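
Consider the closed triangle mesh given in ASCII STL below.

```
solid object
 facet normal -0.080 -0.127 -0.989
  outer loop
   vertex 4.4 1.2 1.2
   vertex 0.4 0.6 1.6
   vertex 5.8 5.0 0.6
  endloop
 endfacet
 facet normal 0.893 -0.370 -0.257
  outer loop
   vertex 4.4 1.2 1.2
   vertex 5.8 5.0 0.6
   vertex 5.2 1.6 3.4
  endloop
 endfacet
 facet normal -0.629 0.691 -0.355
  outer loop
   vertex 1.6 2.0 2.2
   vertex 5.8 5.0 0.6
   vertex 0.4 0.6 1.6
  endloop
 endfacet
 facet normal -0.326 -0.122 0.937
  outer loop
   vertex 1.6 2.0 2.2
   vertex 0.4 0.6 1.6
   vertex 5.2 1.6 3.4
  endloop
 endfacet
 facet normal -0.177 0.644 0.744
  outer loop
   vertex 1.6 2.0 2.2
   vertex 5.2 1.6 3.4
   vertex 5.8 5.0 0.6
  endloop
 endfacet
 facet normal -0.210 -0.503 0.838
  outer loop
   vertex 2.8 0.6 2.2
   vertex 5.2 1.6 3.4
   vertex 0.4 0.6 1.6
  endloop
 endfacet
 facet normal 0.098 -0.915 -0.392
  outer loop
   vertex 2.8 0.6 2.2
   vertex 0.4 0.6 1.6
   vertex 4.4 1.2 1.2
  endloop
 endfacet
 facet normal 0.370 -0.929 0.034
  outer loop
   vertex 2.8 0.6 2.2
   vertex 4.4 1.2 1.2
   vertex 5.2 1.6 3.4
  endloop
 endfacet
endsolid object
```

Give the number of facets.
8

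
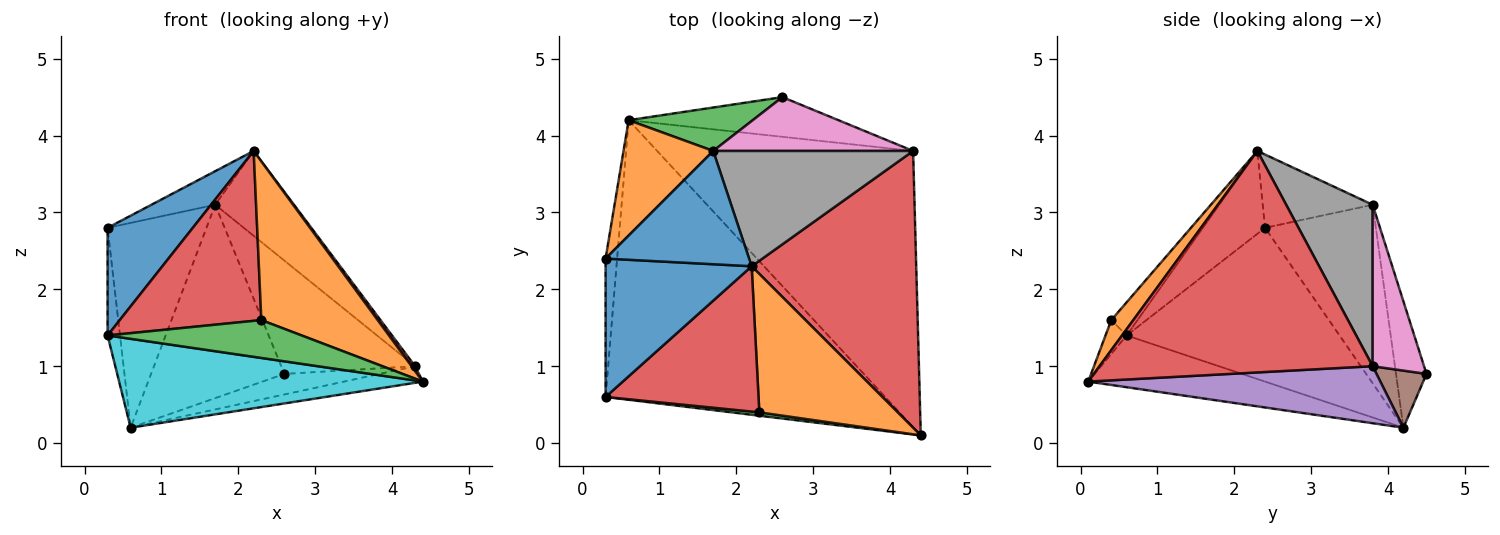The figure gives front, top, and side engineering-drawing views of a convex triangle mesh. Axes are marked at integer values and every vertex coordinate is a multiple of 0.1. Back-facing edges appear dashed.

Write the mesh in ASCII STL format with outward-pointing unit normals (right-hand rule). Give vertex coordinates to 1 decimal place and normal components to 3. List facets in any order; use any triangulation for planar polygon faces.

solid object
 facet normal -0.440 0.255 0.861
  outer loop
   vertex 1.7 3.8 3.1
   vertex 0.3 2.4 2.8
   vertex 2.2 2.3 3.8
  endloop
 endfacet
 facet normal -0.699 0.623 0.351
  outer loop
   vertex 1.7 3.8 3.1
   vertex 0.6 4.2 0.2
   vertex 0.3 2.4 2.8
  endloop
 endfacet
 facet normal -0.218 0.952 0.214
  outer loop
   vertex 1.7 3.8 3.1
   vertex 2.6 4.5 0.9
   vertex 0.6 4.2 0.2
  endloop
 endfacet
 facet normal 0.803 -0.011 0.596
  outer loop
   vertex 4.3 3.8 1.0
   vertex 2.2 2.3 3.8
   vertex 4.4 0.1 0.8
  endloop
 endfacet
 facet normal 0.217 0.059 -0.974
  outer loop
   vertex 4.3 3.8 1.0
   vertex 4.4 0.1 0.8
   vertex 0.6 4.2 0.2
  endloop
 endfacet
 facet normal 0.235 0.447 -0.863
  outer loop
   vertex 4.3 3.8 1.0
   vertex 0.6 4.2 0.2
   vertex 2.6 4.5 0.9
  endloop
 endfacet
 facet normal 0.328 0.853 0.406
  outer loop
   vertex 4.3 3.8 1.0
   vertex 2.6 4.5 0.9
   vertex 1.7 3.8 3.1
  endloop
 endfacet
 facet normal 0.545 0.497 0.675
  outer loop
   vertex 4.3 3.8 1.0
   vertex 1.7 3.8 3.1
   vertex 2.2 2.3 3.8
  endloop
 endfacet
 facet normal -0.996 0.058 -0.075
  outer loop
   vertex 0.3 0.6 1.4
   vertex 0.3 2.4 2.8
   vertex 0.6 4.2 0.2
  endloop
 endfacet
 facet normal -0.174 -0.298 -0.939
  outer loop
   vertex 0.3 0.6 1.4
   vertex 0.6 4.2 0.2
   vertex 4.4 0.1 0.8
  endloop
 endfacet
 facet normal -0.409 -0.560 0.720
  outer loop
   vertex 0.3 0.6 1.4
   vertex 2.2 2.3 3.8
   vertex 0.3 2.4 2.8
  endloop
 endfacet
 facet normal 0.141 -0.746 0.651
  outer loop
   vertex 2.3 0.4 1.6
   vertex 4.4 0.1 0.8
   vertex 2.2 2.3 3.8
  endloop
 endfacet
 facet normal -0.108 -0.990 0.088
  outer loop
   vertex 2.3 0.4 1.6
   vertex 0.3 0.6 1.4
   vertex 4.4 0.1 0.8
  endloop
 endfacet
 facet normal -0.140 -0.753 0.644
  outer loop
   vertex 2.3 0.4 1.6
   vertex 2.2 2.3 3.8
   vertex 0.3 0.6 1.4
  endloop
 endfacet
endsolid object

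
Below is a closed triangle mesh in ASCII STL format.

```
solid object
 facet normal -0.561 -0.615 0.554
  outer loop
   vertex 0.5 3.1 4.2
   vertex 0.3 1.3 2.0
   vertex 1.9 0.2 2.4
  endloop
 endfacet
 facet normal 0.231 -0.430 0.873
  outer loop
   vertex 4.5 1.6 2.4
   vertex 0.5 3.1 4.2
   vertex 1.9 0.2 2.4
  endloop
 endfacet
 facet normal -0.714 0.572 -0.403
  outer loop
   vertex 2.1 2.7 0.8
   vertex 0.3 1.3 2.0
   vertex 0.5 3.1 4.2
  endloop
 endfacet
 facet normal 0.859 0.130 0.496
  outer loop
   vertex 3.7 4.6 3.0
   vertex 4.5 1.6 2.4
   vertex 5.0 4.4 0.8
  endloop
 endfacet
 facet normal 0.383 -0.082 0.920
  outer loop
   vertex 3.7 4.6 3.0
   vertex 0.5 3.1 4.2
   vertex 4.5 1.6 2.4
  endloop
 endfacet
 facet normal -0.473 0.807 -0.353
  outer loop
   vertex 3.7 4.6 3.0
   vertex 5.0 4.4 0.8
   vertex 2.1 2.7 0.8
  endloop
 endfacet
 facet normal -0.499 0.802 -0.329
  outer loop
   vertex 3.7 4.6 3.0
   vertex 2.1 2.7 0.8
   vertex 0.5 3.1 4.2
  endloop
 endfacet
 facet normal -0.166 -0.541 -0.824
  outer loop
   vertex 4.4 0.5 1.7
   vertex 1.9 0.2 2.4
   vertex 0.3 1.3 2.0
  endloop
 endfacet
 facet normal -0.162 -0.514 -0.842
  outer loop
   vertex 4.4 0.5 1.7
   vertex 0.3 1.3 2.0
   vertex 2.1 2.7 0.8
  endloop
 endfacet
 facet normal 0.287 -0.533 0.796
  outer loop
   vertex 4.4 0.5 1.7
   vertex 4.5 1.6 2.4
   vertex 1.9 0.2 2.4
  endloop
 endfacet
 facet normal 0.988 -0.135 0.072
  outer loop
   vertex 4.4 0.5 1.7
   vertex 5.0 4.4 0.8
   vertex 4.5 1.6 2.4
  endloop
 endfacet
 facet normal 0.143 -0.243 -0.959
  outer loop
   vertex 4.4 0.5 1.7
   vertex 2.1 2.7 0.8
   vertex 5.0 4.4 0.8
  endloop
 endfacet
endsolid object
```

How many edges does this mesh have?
18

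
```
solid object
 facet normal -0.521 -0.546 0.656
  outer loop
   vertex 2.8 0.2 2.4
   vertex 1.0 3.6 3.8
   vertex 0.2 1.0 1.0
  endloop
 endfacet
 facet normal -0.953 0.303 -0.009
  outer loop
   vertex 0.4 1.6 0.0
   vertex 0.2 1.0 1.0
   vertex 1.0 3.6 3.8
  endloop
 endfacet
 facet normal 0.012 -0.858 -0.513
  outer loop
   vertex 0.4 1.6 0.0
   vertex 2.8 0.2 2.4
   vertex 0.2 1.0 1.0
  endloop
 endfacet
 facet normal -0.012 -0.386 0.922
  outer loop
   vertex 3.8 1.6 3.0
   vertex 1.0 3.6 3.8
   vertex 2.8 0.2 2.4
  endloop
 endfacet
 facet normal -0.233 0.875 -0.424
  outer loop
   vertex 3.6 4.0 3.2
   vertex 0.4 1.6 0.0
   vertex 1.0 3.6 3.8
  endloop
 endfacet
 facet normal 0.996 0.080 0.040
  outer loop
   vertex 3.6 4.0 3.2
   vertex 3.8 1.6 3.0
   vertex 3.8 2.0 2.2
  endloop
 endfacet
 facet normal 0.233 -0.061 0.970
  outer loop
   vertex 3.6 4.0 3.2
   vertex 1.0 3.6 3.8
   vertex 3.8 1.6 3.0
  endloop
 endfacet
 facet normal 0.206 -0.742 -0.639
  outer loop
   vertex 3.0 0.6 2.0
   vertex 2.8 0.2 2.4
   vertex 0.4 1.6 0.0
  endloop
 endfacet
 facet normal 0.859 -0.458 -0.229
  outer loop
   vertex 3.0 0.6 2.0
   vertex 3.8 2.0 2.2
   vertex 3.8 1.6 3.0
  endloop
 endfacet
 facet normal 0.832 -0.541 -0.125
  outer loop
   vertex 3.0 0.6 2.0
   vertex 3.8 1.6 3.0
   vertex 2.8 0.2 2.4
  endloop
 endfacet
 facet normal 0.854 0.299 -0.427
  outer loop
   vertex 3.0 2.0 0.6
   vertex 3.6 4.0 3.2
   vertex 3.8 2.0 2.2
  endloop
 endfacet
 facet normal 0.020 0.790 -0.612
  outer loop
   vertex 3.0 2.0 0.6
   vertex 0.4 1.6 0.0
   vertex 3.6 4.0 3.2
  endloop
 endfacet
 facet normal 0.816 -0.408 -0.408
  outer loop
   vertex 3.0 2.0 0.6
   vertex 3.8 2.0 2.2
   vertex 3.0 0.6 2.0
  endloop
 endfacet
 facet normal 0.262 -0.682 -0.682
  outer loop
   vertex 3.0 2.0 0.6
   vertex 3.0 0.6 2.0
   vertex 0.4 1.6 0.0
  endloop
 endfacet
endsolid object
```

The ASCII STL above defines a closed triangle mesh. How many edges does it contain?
21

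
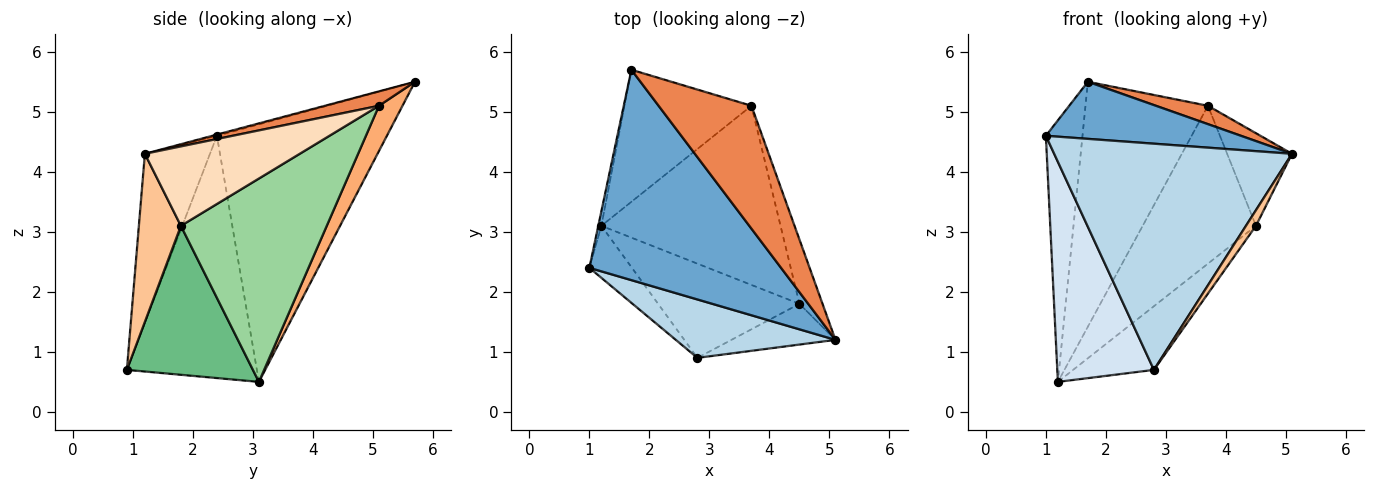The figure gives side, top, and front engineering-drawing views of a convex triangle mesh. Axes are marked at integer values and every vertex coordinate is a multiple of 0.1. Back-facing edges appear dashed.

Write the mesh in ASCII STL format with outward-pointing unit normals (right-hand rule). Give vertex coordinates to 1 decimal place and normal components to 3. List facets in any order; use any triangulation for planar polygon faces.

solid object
 facet normal -0.006 -0.262 0.965
  outer loop
   vertex 1.7 5.7 5.5
   vertex 1.0 2.4 4.6
   vertex 5.1 1.2 4.3
  endloop
 endfacet
 facet normal -0.978 0.211 -0.012
  outer loop
   vertex 1.2 3.1 0.5
   vertex 1.0 2.4 4.6
   vertex 1.7 5.7 5.5
  endloop
 endfacet
 facet normal -0.256 -0.936 0.242
  outer loop
   vertex 2.8 0.9 0.7
   vertex 5.1 1.2 4.3
   vertex 1.0 2.4 4.6
  endloop
 endfacet
 facet normal -0.795 -0.591 -0.140
  outer loop
   vertex 2.8 0.9 0.7
   vertex 1.0 2.4 4.6
   vertex 1.2 3.1 0.5
  endloop
 endfacet
 facet normal 0.152 -0.146 0.978
  outer loop
   vertex 3.7 5.1 5.1
   vertex 1.7 5.7 5.5
   vertex 5.1 1.2 4.3
  endloop
 endfacet
 facet normal 0.167 0.868 -0.468
  outer loop
   vertex 3.7 5.1 5.1
   vertex 1.2 3.1 0.5
   vertex 1.7 5.7 5.5
  endloop
 endfacet
 facet normal 0.833 -0.198 -0.516
  outer loop
   vertex 4.5 1.8 3.1
   vertex 5.1 1.2 4.3
   vertex 2.8 0.9 0.7
  endloop
 endfacet
 facet normal 0.891 0.373 -0.259
  outer loop
   vertex 4.5 1.8 3.1
   vertex 3.7 5.1 5.1
   vertex 5.1 1.2 4.3
  endloop
 endfacet
 facet normal 0.658 0.422 -0.624
  outer loop
   vertex 4.5 1.8 3.1
   vertex 2.8 0.9 0.7
   vertex 1.2 3.1 0.5
  endloop
 endfacet
 facet normal 0.648 0.503 -0.571
  outer loop
   vertex 4.5 1.8 3.1
   vertex 1.2 3.1 0.5
   vertex 3.7 5.1 5.1
  endloop
 endfacet
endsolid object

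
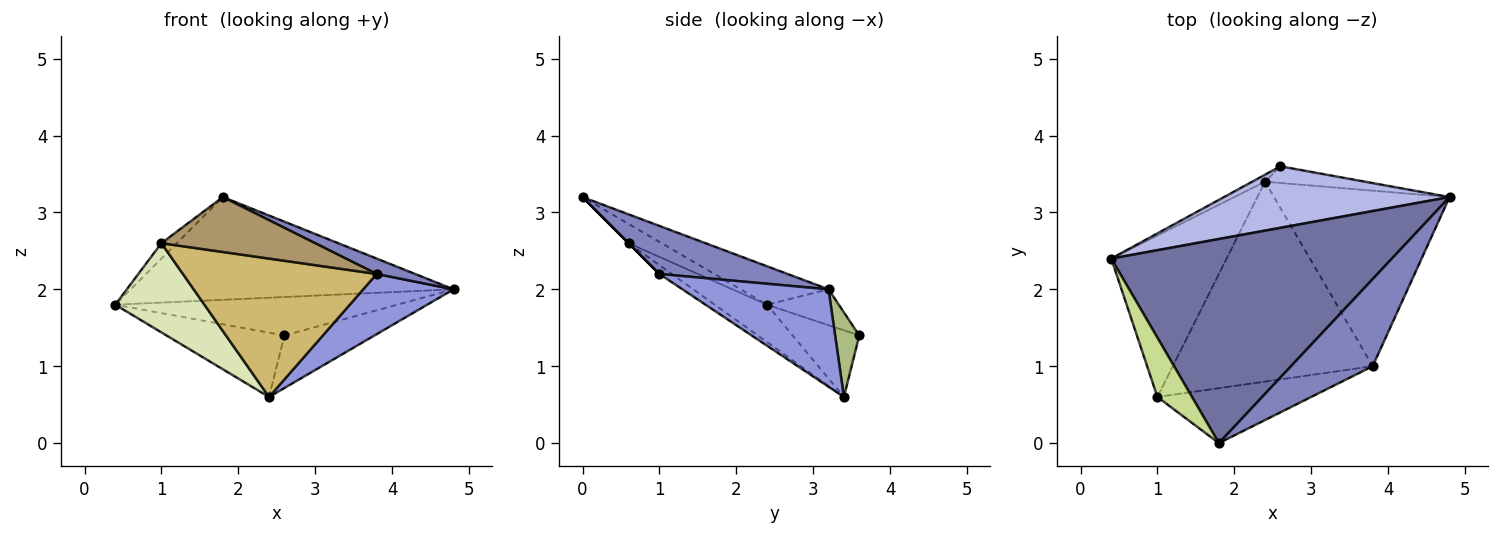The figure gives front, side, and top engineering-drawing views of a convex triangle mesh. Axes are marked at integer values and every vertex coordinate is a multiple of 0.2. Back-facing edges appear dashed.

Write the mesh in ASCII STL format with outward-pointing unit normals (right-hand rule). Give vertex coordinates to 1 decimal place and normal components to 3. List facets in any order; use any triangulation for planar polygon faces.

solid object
 facet normal -0.121 0.446 0.887
  outer loop
   vertex 1.8 0.0 3.2
   vertex 4.8 3.2 2.0
   vertex 0.4 2.4 1.8
  endloop
 endfacet
 facet normal 0.501 -0.150 0.852
  outer loop
   vertex 3.8 1.0 2.2
   vertex 4.8 3.2 2.0
   vertex 1.8 0.0 3.2
  endloop
 endfacet
 facet normal 0.465 -0.287 -0.838
  outer loop
   vertex 3.8 1.0 2.2
   vertex 2.4 3.4 0.6
   vertex 4.8 3.2 2.0
  endloop
 endfacet
 facet normal -0.134 0.525 0.840
  outer loop
   vertex 2.6 3.6 1.4
   vertex 0.4 2.4 1.8
   vertex 4.8 3.2 2.0
  endloop
 endfacet
 facet normal -0.490 0.867 -0.094
  outer loop
   vertex 2.6 3.6 1.4
   vertex 2.4 3.4 0.6
   vertex 0.4 2.4 1.8
  endloop
 endfacet
 facet normal 0.248 0.924 -0.293
  outer loop
   vertex 2.6 3.6 1.4
   vertex 4.8 3.2 2.0
   vertex 2.4 3.4 0.6
  endloop
 endfacet
 facet normal -0.474 0.221 0.853
  outer loop
   vertex 1.0 0.6 2.6
   vertex 1.8 0.0 3.2
   vertex 0.4 2.4 1.8
  endloop
 endfacet
 facet normal -0.273 -0.465 -0.842
  outer loop
   vertex 1.0 0.6 2.6
   vertex 0.4 2.4 1.8
   vertex 2.4 3.4 0.6
  endloop
 endfacet
 facet normal 0.000 -0.707 -0.707
  outer loop
   vertex 1.0 0.6 2.6
   vertex 3.8 1.0 2.2
   vertex 1.8 0.0 3.2
  endloop
 endfacet
 facet normal -0.036 -0.569 -0.822
  outer loop
   vertex 1.0 0.6 2.6
   vertex 2.4 3.4 0.6
   vertex 3.8 1.0 2.2
  endloop
 endfacet
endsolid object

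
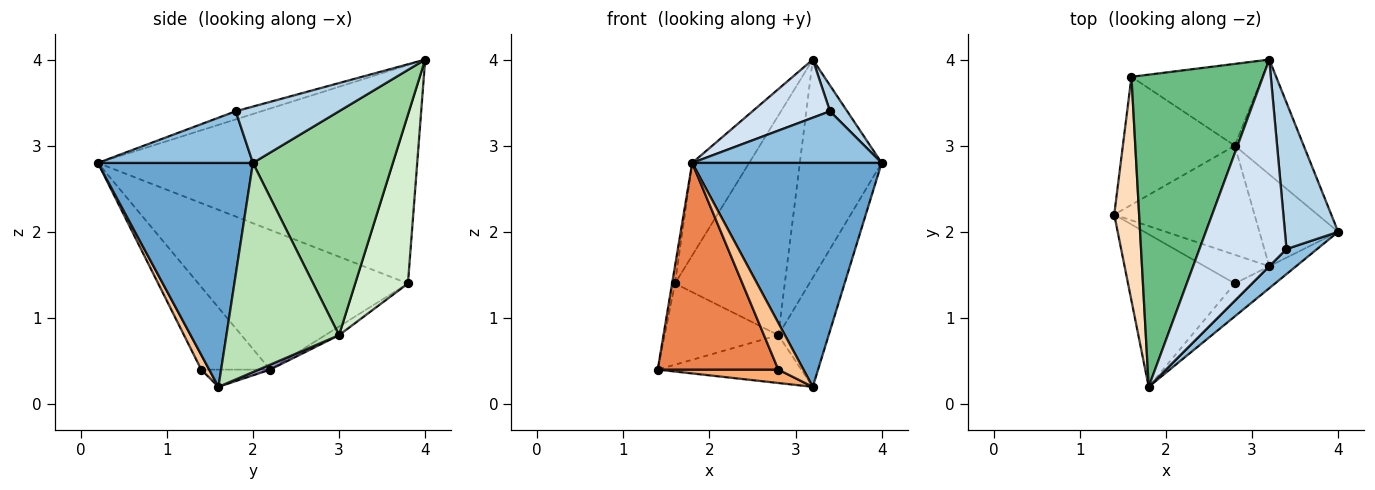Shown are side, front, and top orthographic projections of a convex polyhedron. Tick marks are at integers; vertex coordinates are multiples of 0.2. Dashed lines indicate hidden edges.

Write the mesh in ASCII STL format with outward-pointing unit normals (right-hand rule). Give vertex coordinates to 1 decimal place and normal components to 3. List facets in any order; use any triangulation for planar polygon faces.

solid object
 facet normal 0.631 -0.772 -0.076
  outer loop
   vertex 3.2 1.6 0.2
   vertex 4.0 2.0 2.8
   vertex 1.8 0.2 2.8
  endloop
 endfacet
 facet normal 0.593 -0.725 0.351
  outer loop
   vertex 3.4 1.8 3.4
   vertex 1.8 0.2 2.8
   vertex 4.0 2.0 2.8
  endloop
 endfacet
 facet normal 0.722 -0.120 0.682
  outer loop
   vertex 3.4 1.8 3.4
   vertex 4.0 2.0 2.8
   vertex 3.2 4.0 4.0
  endloop
 endfacet
 facet normal -0.090 -0.270 0.959
  outer loop
   vertex 3.4 1.8 3.4
   vertex 3.2 4.0 4.0
   vertex 1.8 0.2 2.8
  endloop
 endfacet
 facet normal -0.418 -0.731 -0.540
  outer loop
   vertex 2.8 1.4 0.4
   vertex 1.8 0.2 2.8
   vertex 1.4 2.2 0.4
  endloop
 endfacet
 facet normal -0.235 -0.411 -0.881
  outer loop
   vertex 2.8 1.4 0.4
   vertex 1.4 2.2 0.4
   vertex 3.2 1.6 0.2
  endloop
 endfacet
 facet normal 0.284 -0.900 -0.331
  outer loop
   vertex 2.8 1.4 0.4
   vertex 3.2 1.6 0.2
   vertex 1.8 0.2 2.8
  endloop
 endfacet
 facet normal -0.984 0.013 0.175
  outer loop
   vertex 1.6 3.8 1.4
   vertex 1.4 2.2 0.4
   vertex 1.8 0.2 2.8
  endloop
 endfacet
 facet normal -0.847 0.151 0.510
  outer loop
   vertex 1.6 3.8 1.4
   vertex 1.8 0.2 2.8
   vertex 3.2 4.0 4.0
  endloop
 endfacet
 facet normal 0.834 0.488 -0.257
  outer loop
   vertex 2.8 3.0 0.8
   vertex 3.2 4.0 4.0
   vertex 4.0 2.0 2.8
  endloop
 endfacet
 facet normal 0.863 0.386 -0.325
  outer loop
   vertex 2.8 3.0 0.8
   vertex 4.0 2.0 2.8
   vertex 3.2 1.6 0.2
  endloop
 endfacet
 facet normal 0.410 0.854 -0.318
  outer loop
   vertex 2.8 3.0 0.8
   vertex 1.6 3.8 1.4
   vertex 3.2 4.0 4.0
  endloop
 endfacet
 facet normal 0.032 0.401 -0.915
  outer loop
   vertex 2.8 3.0 0.8
   vertex 3.2 1.6 0.2
   vertex 1.4 2.2 0.4
  endloop
 endfacet
 facet normal -0.065 0.535 -0.843
  outer loop
   vertex 2.8 3.0 0.8
   vertex 1.4 2.2 0.4
   vertex 1.6 3.8 1.4
  endloop
 endfacet
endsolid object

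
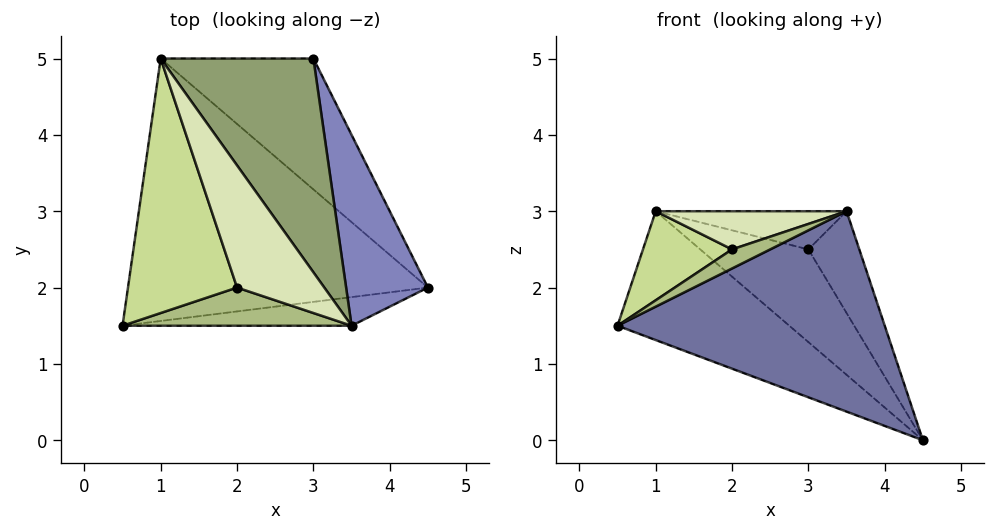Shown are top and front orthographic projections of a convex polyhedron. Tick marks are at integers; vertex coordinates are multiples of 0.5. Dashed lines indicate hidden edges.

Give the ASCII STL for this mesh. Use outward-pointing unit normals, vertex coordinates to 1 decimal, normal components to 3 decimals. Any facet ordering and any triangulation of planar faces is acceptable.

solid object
 facet normal 0.071 -0.987 -0.141
  outer loop
   vertex 3.5 1.5 3.0
   vertex 0.5 1.5 1.5
   vertex 4.5 2.0 0.0
  endloop
 endfacet
 facet normal 0.924 0.180 0.338
  outer loop
   vertex 3.5 1.5 3.0
   vertex 4.5 2.0 0.0
   vertex 3.0 5.0 2.5
  endloop
 endfacet
 facet normal -0.365 0.410 -0.836
  outer loop
   vertex 1.0 5.0 3.0
   vertex 4.5 2.0 0.0
   vertex 0.5 1.5 1.5
  endloop
 endfacet
 facet normal -0.200 0.566 -0.800
  outer loop
   vertex 1.0 5.0 3.0
   vertex 3.0 5.0 2.5
   vertex 4.5 2.0 0.0
  endloop
 endfacet
 facet normal 0.239 0.171 0.956
  outer loop
   vertex 1.0 5.0 3.0
   vertex 3.5 1.5 3.0
   vertex 3.0 5.0 2.5
  endloop
 endfacet
 facet normal -0.408 -0.408 0.816
  outer loop
   vertex 2.0 2.0 2.5
   vertex 0.5 1.5 1.5
   vertex 3.5 1.5 3.0
  endloop
 endfacet
 facet normal -0.461 -0.293 0.838
  outer loop
   vertex 2.0 2.0 2.5
   vertex 1.0 5.0 3.0
   vertex 0.5 1.5 1.5
  endloop
 endfacet
 facet normal -0.385 -0.275 0.881
  outer loop
   vertex 2.0 2.0 2.5
   vertex 3.5 1.5 3.0
   vertex 1.0 5.0 3.0
  endloop
 endfacet
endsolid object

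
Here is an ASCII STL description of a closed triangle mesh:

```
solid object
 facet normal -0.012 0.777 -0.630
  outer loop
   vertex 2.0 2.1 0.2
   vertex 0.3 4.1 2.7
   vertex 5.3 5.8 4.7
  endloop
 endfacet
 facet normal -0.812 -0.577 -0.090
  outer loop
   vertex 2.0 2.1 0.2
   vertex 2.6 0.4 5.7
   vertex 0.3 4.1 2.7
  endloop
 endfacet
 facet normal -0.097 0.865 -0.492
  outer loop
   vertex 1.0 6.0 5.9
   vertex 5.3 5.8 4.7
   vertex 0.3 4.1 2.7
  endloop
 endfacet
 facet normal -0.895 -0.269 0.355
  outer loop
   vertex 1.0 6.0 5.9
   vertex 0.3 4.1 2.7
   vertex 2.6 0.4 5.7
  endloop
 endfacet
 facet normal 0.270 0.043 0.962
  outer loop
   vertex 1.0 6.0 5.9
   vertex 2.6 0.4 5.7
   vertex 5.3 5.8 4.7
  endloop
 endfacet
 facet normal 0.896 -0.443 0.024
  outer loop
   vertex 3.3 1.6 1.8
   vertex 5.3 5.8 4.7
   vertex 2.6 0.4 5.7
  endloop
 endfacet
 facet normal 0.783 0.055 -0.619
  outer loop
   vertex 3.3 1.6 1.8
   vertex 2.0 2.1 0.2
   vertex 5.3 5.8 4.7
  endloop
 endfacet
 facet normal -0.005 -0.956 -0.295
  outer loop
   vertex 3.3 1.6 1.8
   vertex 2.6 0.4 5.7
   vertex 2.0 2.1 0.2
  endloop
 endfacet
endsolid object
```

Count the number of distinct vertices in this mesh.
6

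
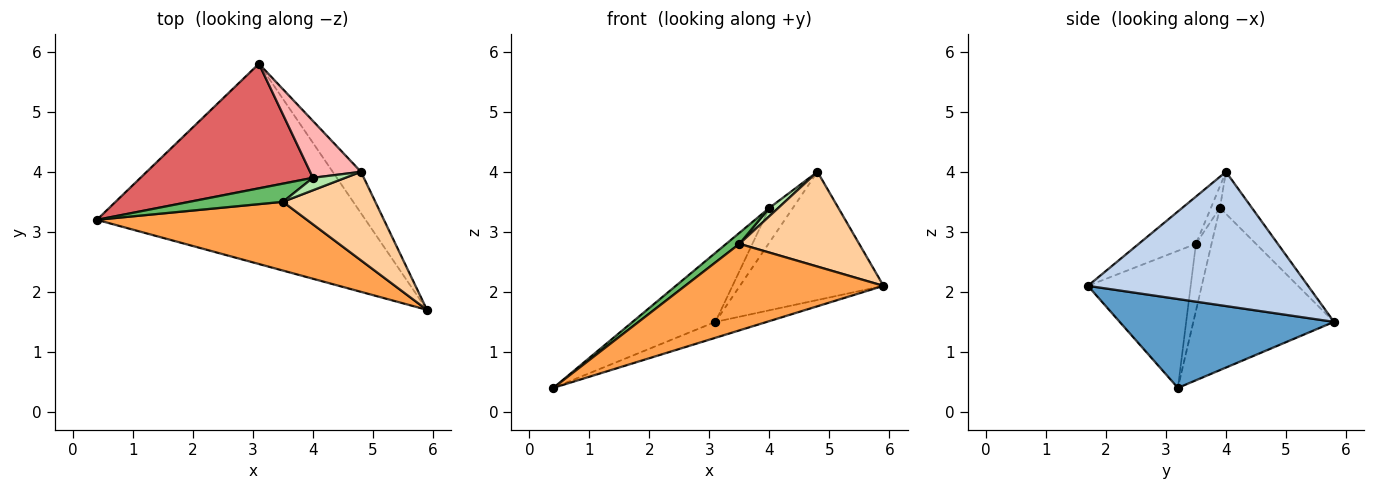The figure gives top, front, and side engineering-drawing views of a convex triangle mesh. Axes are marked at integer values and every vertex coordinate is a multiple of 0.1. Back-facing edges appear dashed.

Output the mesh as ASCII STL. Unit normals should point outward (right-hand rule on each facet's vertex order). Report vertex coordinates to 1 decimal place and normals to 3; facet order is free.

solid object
 facet normal 0.313 0.075 -0.947
  outer loop
   vertex 3.1 5.8 1.5
   vertex 5.9 1.7 2.1
   vertex 0.4 3.2 0.4
  endloop
 endfacet
 facet normal 0.825 0.538 -0.174
  outer loop
   vertex 4.8 4.0 4.0
   vertex 5.9 1.7 2.1
   vertex 3.1 5.8 1.5
  endloop
 endfacet
 facet normal -0.376 -0.726 0.576
  outer loop
   vertex 3.5 3.5 2.8
   vertex 0.4 3.2 0.4
   vertex 5.9 1.7 2.1
  endloop
 endfacet
 facet normal -0.330 -0.690 0.644
  outer loop
   vertex 3.5 3.5 2.8
   vertex 5.9 1.7 2.1
   vertex 4.8 4.0 4.0
  endloop
 endfacet
 facet normal -0.522 -0.442 0.730
  outer loop
   vertex 4.0 3.9 3.4
   vertex 0.4 3.2 0.4
   vertex 3.5 3.5 2.8
  endloop
 endfacet
 facet normal -0.485 -0.485 0.728
  outer loop
   vertex 4.0 3.9 3.4
   vertex 3.5 3.5 2.8
   vertex 4.8 4.0 4.0
  endloop
 endfacet
 facet normal -0.636 0.374 0.675
  outer loop
   vertex 4.0 3.9 3.4
   vertex 3.1 5.8 1.5
   vertex 0.4 3.2 0.4
  endloop
 endfacet
 facet normal -0.577 0.425 0.698
  outer loop
   vertex 4.0 3.9 3.4
   vertex 4.8 4.0 4.0
   vertex 3.1 5.8 1.5
  endloop
 endfacet
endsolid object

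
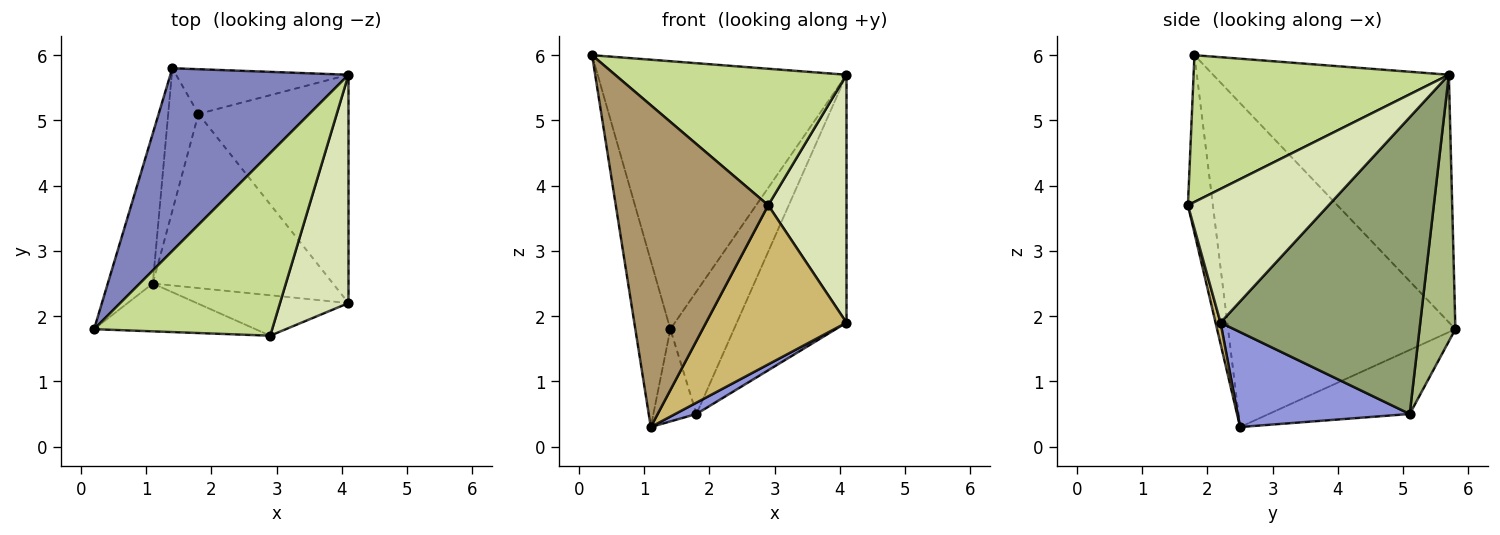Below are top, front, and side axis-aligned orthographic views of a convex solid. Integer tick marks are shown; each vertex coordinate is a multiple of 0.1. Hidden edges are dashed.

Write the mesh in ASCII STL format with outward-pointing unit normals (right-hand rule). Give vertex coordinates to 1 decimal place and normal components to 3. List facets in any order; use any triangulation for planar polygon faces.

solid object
 facet normal -0.979 0.151 -0.136
  outer loop
   vertex 1.1 2.5 0.3
   vertex 0.2 1.8 6.0
   vertex 1.4 5.8 1.8
  endloop
 endfacet
 facet normal -0.616 0.651 0.443
  outer loop
   vertex 4.1 5.7 5.7
   vertex 1.4 5.8 1.8
   vertex 0.2 1.8 6.0
  endloop
 endfacet
 facet normal 0.465 -0.057 -0.883
  outer loop
   vertex 1.8 5.1 0.5
   vertex 4.1 2.2 1.9
   vertex 1.1 2.5 0.3
  endloop
 endfacet
 facet normal -0.872 0.266 -0.412
  outer loop
   vertex 1.8 5.1 0.5
   vertex 1.1 2.5 0.3
   vertex 1.4 5.8 1.8
  endloop
 endfacet
 facet normal 0.801 0.440 -0.405
  outer loop
   vertex 1.8 5.1 0.5
   vertex 4.1 5.7 5.7
   vertex 4.1 2.2 1.9
  endloop
 endfacet
 facet normal 0.468 0.830 -0.303
  outer loop
   vertex 1.8 5.1 0.5
   vertex 1.4 5.8 1.8
   vertex 4.1 5.7 5.7
  endloop
 endfacet
 facet normal 0.551 -0.500 0.669
  outer loop
   vertex 2.9 1.7 3.7
   vertex 4.1 5.7 5.7
   vertex 0.2 1.8 6.0
  endloop
 endfacet
 facet normal 0.798 -0.444 0.409
  outer loop
   vertex 2.9 1.7 3.7
   vertex 4.1 2.2 1.9
   vertex 4.1 5.7 5.7
  endloop
 endfacet
 facet normal -0.160 -0.976 -0.145
  outer loop
   vertex 2.9 1.7 3.7
   vertex 0.2 1.8 6.0
   vertex 1.1 2.5 0.3
  endloop
 endfacet
 facet normal 0.034 -0.969 -0.246
  outer loop
   vertex 2.9 1.7 3.7
   vertex 1.1 2.5 0.3
   vertex 4.1 2.2 1.9
  endloop
 endfacet
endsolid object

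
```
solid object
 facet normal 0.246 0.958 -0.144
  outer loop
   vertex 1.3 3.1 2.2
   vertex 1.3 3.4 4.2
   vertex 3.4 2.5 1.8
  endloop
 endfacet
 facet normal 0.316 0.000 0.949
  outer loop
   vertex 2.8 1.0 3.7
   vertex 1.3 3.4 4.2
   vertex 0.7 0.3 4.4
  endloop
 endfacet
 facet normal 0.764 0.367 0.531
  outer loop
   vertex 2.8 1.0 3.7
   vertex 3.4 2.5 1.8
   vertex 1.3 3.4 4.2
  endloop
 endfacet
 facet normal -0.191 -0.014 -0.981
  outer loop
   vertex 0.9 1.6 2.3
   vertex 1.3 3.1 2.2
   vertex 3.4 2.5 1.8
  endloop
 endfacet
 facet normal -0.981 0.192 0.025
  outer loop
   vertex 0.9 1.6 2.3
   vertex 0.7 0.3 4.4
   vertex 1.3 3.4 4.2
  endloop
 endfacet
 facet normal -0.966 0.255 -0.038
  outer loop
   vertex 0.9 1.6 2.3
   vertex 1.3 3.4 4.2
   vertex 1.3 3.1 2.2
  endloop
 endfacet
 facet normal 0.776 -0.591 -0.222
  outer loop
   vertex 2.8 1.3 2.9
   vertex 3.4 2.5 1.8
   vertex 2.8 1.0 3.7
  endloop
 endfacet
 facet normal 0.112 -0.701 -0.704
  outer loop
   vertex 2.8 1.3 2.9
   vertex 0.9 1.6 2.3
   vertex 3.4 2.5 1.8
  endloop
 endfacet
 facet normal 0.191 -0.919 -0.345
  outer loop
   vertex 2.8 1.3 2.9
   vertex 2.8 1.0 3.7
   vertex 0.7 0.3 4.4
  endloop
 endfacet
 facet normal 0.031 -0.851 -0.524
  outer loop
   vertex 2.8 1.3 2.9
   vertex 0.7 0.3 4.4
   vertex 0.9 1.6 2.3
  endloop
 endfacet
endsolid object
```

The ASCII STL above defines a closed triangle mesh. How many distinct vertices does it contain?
7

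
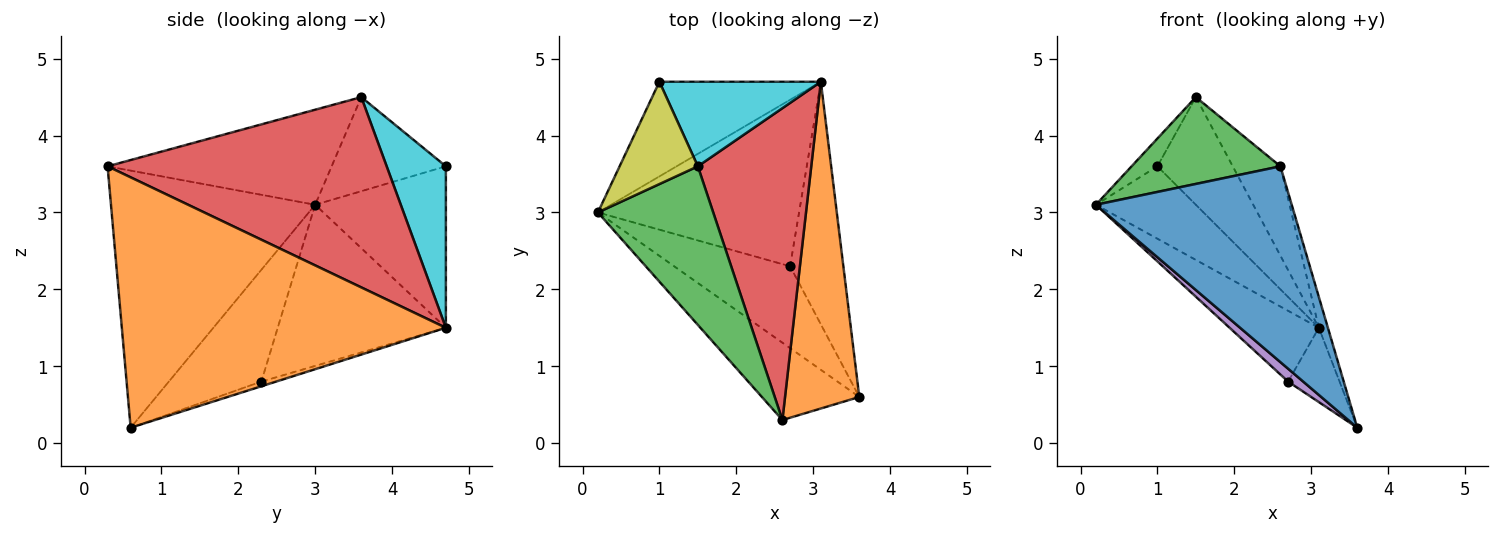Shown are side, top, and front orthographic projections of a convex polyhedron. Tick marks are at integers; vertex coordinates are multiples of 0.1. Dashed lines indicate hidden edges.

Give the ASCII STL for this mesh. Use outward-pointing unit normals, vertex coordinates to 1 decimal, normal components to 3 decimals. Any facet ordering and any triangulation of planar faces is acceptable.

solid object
 facet normal -0.696 -0.668 -0.264
  outer loop
   vertex 2.6 0.3 3.6
   vertex 0.2 3.0 3.1
   vertex 3.6 0.6 0.2
  endloop
 endfacet
 facet normal 0.958 0.027 0.284
  outer loop
   vertex 2.6 0.3 3.6
   vertex 3.6 0.6 0.2
   vertex 3.1 4.7 1.5
  endloop
 endfacet
 facet normal -0.586 -0.389 0.711
  outer loop
   vertex 1.5 3.6 4.5
   vertex 0.2 3.0 3.1
   vertex 2.6 0.3 3.6
  endloop
 endfacet
 facet normal 0.850 0.145 0.507
  outer loop
   vertex 1.5 3.6 4.5
   vertex 2.6 0.3 3.6
   vertex 3.1 4.7 1.5
  endloop
 endfacet
 facet normal -0.690 -0.113 -0.715
  outer loop
   vertex 2.7 2.3 0.8
   vertex 3.6 0.6 0.2
   vertex 0.2 3.0 3.1
  endloop
 endfacet
 facet normal -0.593 0.315 -0.741
  outer loop
   vertex 2.7 2.3 0.8
   vertex 0.2 3.0 3.1
   vertex 3.1 4.7 1.5
  endloop
 endfacet
 facet normal -0.084 0.292 -0.953
  outer loop
   vertex 2.7 2.3 0.8
   vertex 3.1 4.7 1.5
   vertex 3.6 0.6 0.2
  endloop
 endfacet
 facet normal -0.622 0.476 -0.622
  outer loop
   vertex 1.0 4.7 3.6
   vertex 3.1 4.7 1.5
   vertex 0.2 3.0 3.1
  endloop
 endfacet
 facet normal -0.757 0.171 0.630
  outer loop
   vertex 1.0 4.7 3.6
   vertex 0.2 3.0 3.1
   vertex 1.5 3.6 4.5
  endloop
 endfacet
 facet normal 0.526 0.669 0.526
  outer loop
   vertex 1.0 4.7 3.6
   vertex 1.5 3.6 4.5
   vertex 3.1 4.7 1.5
  endloop
 endfacet
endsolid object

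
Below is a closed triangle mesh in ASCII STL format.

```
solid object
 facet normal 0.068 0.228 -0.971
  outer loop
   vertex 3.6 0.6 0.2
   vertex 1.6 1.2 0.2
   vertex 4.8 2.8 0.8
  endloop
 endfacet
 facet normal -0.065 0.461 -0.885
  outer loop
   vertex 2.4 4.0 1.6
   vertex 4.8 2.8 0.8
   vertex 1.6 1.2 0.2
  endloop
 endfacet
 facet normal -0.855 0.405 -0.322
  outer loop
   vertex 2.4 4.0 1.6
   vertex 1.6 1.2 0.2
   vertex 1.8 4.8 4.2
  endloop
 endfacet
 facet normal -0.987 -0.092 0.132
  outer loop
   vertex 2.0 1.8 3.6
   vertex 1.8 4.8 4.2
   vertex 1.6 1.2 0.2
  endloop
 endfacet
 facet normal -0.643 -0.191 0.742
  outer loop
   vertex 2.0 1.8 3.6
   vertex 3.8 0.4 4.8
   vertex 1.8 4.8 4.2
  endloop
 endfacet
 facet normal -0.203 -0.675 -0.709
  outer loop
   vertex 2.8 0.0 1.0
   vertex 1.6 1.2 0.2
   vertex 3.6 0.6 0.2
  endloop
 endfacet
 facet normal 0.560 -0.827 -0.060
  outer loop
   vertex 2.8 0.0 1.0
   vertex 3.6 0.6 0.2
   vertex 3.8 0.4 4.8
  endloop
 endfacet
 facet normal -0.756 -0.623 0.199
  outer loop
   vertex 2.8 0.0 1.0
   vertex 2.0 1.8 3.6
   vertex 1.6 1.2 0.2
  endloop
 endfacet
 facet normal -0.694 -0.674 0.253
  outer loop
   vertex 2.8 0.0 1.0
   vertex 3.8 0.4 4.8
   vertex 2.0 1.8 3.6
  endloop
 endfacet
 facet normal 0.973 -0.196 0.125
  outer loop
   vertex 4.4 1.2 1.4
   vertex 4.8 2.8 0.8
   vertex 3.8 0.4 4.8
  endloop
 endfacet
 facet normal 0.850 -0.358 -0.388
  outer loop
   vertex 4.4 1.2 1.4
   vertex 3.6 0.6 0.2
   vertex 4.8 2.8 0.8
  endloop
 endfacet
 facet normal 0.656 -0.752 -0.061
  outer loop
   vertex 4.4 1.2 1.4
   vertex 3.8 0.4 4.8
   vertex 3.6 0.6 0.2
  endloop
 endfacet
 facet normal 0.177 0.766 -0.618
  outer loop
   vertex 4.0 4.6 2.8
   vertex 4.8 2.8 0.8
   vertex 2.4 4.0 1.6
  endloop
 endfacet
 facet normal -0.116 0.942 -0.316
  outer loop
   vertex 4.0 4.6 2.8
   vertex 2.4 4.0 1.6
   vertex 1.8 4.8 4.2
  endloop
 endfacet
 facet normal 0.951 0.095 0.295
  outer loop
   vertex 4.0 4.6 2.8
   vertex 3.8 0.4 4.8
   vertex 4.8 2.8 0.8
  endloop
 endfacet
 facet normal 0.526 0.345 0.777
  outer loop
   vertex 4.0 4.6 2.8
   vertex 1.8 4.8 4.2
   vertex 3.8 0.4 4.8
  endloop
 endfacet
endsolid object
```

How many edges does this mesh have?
24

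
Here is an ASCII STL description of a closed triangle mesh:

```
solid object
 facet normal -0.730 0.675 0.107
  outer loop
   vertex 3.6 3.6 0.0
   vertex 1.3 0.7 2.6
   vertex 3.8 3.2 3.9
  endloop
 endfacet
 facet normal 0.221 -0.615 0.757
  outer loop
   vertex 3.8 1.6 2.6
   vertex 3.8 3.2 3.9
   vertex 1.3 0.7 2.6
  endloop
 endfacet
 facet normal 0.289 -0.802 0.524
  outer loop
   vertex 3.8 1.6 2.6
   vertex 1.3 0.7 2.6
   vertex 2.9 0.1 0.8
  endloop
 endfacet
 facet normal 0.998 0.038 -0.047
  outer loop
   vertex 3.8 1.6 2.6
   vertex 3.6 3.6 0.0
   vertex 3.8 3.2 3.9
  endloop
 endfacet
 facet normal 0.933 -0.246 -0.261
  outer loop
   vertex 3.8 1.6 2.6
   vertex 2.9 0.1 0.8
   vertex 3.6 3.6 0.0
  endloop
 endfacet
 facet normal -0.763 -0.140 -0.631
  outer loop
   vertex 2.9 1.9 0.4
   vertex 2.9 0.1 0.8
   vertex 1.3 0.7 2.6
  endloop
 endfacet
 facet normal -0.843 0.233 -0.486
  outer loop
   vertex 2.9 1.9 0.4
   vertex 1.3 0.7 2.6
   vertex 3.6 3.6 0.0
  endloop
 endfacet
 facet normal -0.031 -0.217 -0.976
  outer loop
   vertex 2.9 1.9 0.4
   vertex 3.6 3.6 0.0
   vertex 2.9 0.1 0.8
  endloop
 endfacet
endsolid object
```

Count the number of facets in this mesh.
8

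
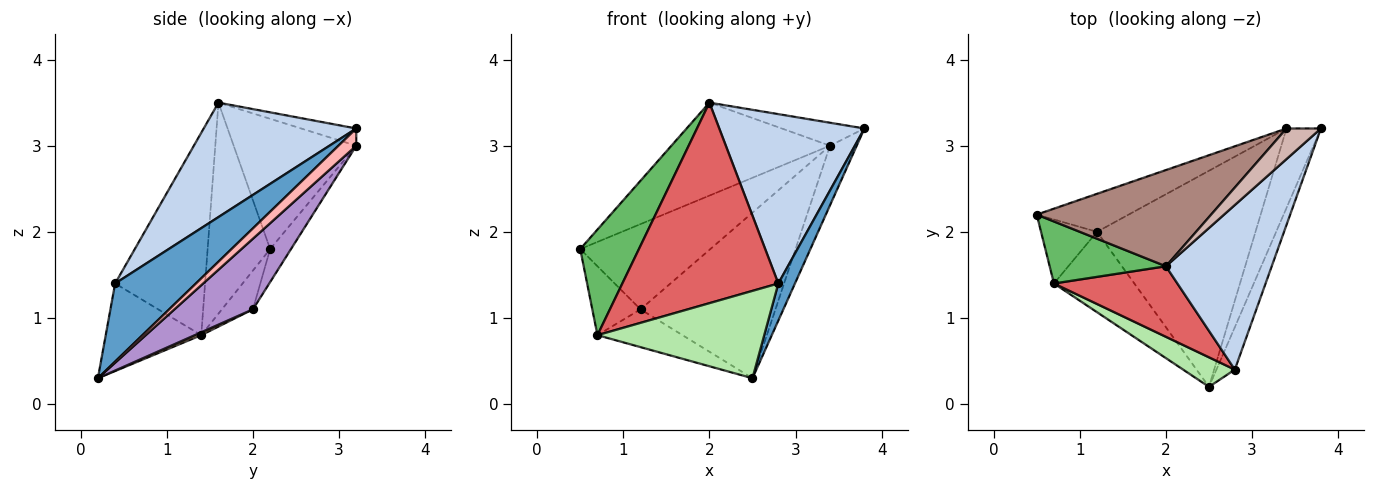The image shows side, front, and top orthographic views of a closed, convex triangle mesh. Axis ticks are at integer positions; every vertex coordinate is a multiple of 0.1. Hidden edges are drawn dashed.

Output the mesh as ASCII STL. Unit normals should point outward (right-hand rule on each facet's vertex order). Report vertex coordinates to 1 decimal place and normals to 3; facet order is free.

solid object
 facet normal 0.954 -0.197 -0.225
  outer loop
   vertex 2.8 0.4 1.4
   vertex 2.5 0.2 0.3
   vertex 3.8 3.2 3.2
  endloop
 endfacet
 facet normal 0.602 -0.573 0.557
  outer loop
   vertex 2.8 0.4 1.4
   vertex 3.8 3.2 3.2
   vertex 2.0 1.6 3.5
  endloop
 endfacet
 facet normal -0.426 0.663 -0.616
  outer loop
   vertex 0.7 1.4 0.8
   vertex 0.5 2.2 1.8
   vertex 1.2 2.0 1.1
  endloop
 endfacet
 facet normal 0.032 0.425 -0.904
  outer loop
   vertex 0.7 1.4 0.8
   vertex 1.2 2.0 1.1
   vertex 2.5 0.2 0.3
  endloop
 endfacet
 facet normal -0.677 -0.635 0.373
  outer loop
   vertex 0.7 1.4 0.8
   vertex 2.0 1.6 3.5
   vertex 0.5 2.2 1.8
  endloop
 endfacet
 facet normal -0.477 -0.833 0.281
  outer loop
   vertex 0.7 1.4 0.8
   vertex 2.5 0.2 0.3
   vertex 2.8 0.4 1.4
  endloop
 endfacet
 facet normal -0.478 -0.829 0.291
  outer loop
   vertex 0.7 1.4 0.8
   vertex 2.8 0.4 1.4
   vertex 2.0 1.6 3.5
  endloop
 endfacet
 facet normal 0.371 0.557 -0.743
  outer loop
   vertex 3.4 3.2 3.0
   vertex 3.8 3.2 3.2
   vertex 2.5 0.2 0.3
  endloop
 endfacet
 facet normal 0.333 0.573 -0.748
  outer loop
   vertex 3.4 3.2 3.0
   vertex 2.5 0.2 0.3
   vertex 1.2 2.0 1.1
  endloop
 endfacet
 facet normal -0.145 0.904 -0.403
  outer loop
   vertex 3.4 3.2 3.0
   vertex 1.2 2.0 1.1
   vertex 0.5 2.2 1.8
  endloop
 endfacet
 facet normal -0.473 0.612 0.634
  outer loop
   vertex 3.4 3.2 3.0
   vertex 0.5 2.2 1.8
   vertex 2.0 1.6 3.5
  endloop
 endfacet
 facet normal -0.371 0.557 0.743
  outer loop
   vertex 3.4 3.2 3.0
   vertex 2.0 1.6 3.5
   vertex 3.8 3.2 3.2
  endloop
 endfacet
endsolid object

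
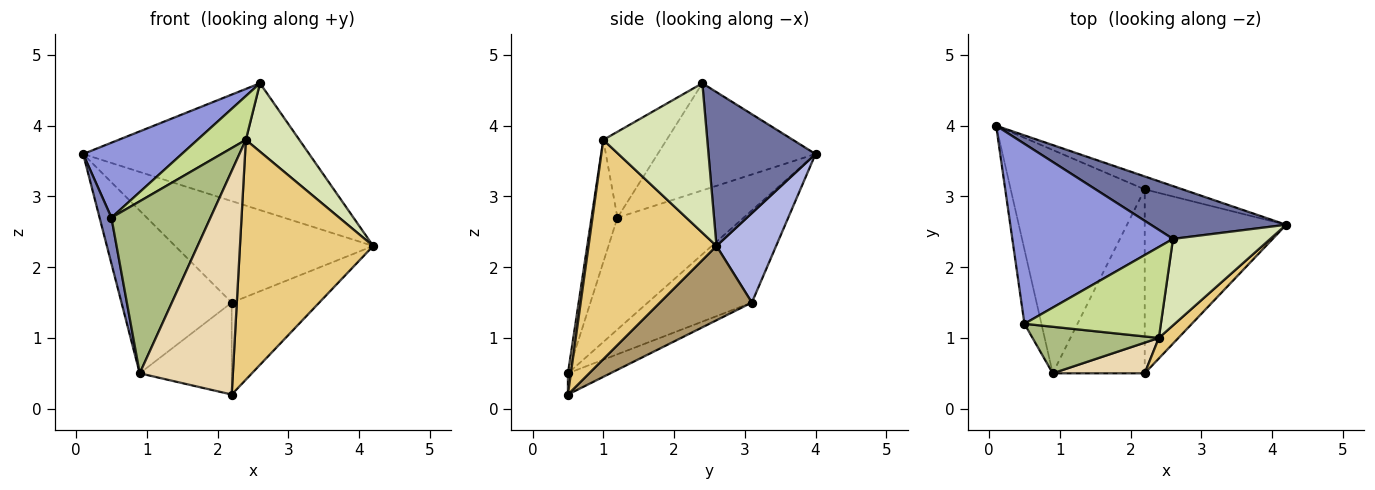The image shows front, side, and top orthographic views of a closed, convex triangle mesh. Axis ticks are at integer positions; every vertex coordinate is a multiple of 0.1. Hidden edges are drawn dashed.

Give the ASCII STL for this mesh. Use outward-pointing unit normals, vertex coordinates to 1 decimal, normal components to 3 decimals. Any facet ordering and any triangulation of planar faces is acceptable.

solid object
 facet normal 0.401 0.846 0.352
  outer loop
   vertex 2.6 2.4 4.6
   vertex 4.2 2.6 2.3
   vertex 0.1 4.0 3.6
  endloop
 endfacet
 facet normal -0.984 -0.093 -0.150
  outer loop
   vertex 0.5 1.2 2.7
   vertex 0.1 4.0 3.6
   vertex 0.9 0.5 0.5
  endloop
 endfacet
 facet normal -0.524 -0.328 0.786
  outer loop
   vertex 0.5 1.2 2.7
   vertex 2.6 2.4 4.6
   vertex 0.1 4.0 3.6
  endloop
 endfacet
 facet normal 0.286 0.950 -0.121
  outer loop
   vertex 2.2 3.1 1.5
   vertex 0.1 4.0 3.6
   vertex 4.2 2.6 2.3
  endloop
 endfacet
 facet normal -0.486 0.515 -0.706
  outer loop
   vertex 2.2 3.1 1.5
   vertex 0.9 0.5 0.5
   vertex 0.1 4.0 3.6
  endloop
 endfacet
 facet normal -0.245 -0.936 0.253
  outer loop
   vertex 2.4 1.0 3.8
   vertex 0.5 1.2 2.7
   vertex 0.9 0.5 0.5
  endloop
 endfacet
 facet normal -0.493 -0.377 0.784
  outer loop
   vertex 2.4 1.0 3.8
   vertex 2.6 2.4 4.6
   vertex 0.5 1.2 2.7
  endloop
 endfacet
 facet normal 0.770 -0.396 0.501
  outer loop
   vertex 2.4 1.0 3.8
   vertex 4.2 2.6 2.3
   vertex 2.6 2.4 4.6
  endloop
 endfacet
 facet normal 0.425 0.405 -0.810
  outer loop
   vertex 2.2 0.5 0.2
   vertex 2.2 3.1 1.5
   vertex 4.2 2.6 2.3
  endloop
 endfacet
 facet normal -0.202 0.438 -0.876
  outer loop
   vertex 2.2 0.5 0.2
   vertex 0.9 0.5 0.5
   vertex 2.2 3.1 1.5
  endloop
 endfacet
 facet normal 0.691 -0.720 0.062
  outer loop
   vertex 2.2 0.5 0.2
   vertex 4.2 2.6 2.3
   vertex 2.4 1.0 3.8
  endloop
 endfacet
 facet normal 0.031 -0.990 0.136
  outer loop
   vertex 2.2 0.5 0.2
   vertex 2.4 1.0 3.8
   vertex 0.9 0.5 0.5
  endloop
 endfacet
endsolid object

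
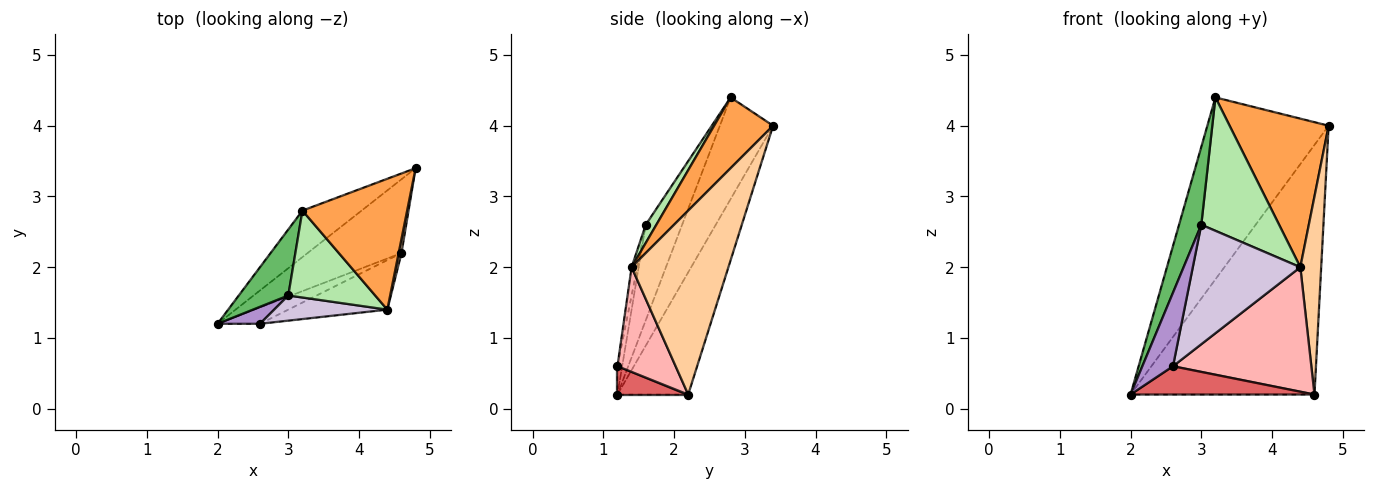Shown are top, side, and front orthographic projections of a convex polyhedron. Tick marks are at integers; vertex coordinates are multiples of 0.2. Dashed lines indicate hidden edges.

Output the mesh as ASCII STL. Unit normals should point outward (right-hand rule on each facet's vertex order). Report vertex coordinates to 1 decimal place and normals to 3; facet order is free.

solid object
 facet normal -0.391 0.892 -0.228
  outer loop
   vertex 3.2 2.8 4.4
   vertex 4.8 3.4 4.0
   vertex 2.0 1.2 0.2
  endloop
 endfacet
 facet normal -0.346 0.900 -0.266
  outer loop
   vertex 4.6 2.2 0.2
   vertex 2.0 1.2 0.2
   vertex 4.8 3.4 4.0
  endloop
 endfacet
 facet normal 0.408 -0.685 0.604
  outer loop
   vertex 4.4 1.4 2.0
   vertex 4.8 3.4 4.0
   vertex 3.2 2.8 4.4
  endloop
 endfacet
 facet normal 0.977 -0.211 0.015
  outer loop
   vertex 4.4 1.4 2.0
   vertex 4.6 2.2 0.2
   vertex 4.8 3.4 4.0
  endloop
 endfacet
 facet normal -0.780 -0.477 0.405
  outer loop
   vertex 3.0 1.6 2.6
   vertex 3.2 2.8 4.4
   vertex 2.0 1.2 0.2
  endloop
 endfacet
 facet normal 0.114 -0.832 0.542
  outer loop
   vertex 3.0 1.6 2.6
   vertex 4.4 1.4 2.0
   vertex 3.2 2.8 4.4
  endloop
 endfacet
 facet normal 0.316 -0.822 -0.474
  outer loop
   vertex 2.6 1.2 0.6
   vertex 2.0 1.2 0.2
   vertex 4.6 2.2 0.2
  endloop
 endfacet
 facet normal 0.364 -0.865 -0.344
  outer loop
   vertex 2.6 1.2 0.6
   vertex 4.6 2.2 0.2
   vertex 4.4 1.4 2.0
  endloop
 endfacet
 facet normal -0.148 -0.964 0.222
  outer loop
   vertex 2.6 1.2 0.6
   vertex 3.0 1.6 2.6
   vertex 2.0 1.2 0.2
  endloop
 endfacet
 facet normal -0.051 -0.977 0.206
  outer loop
   vertex 2.6 1.2 0.6
   vertex 4.4 1.4 2.0
   vertex 3.0 1.6 2.6
  endloop
 endfacet
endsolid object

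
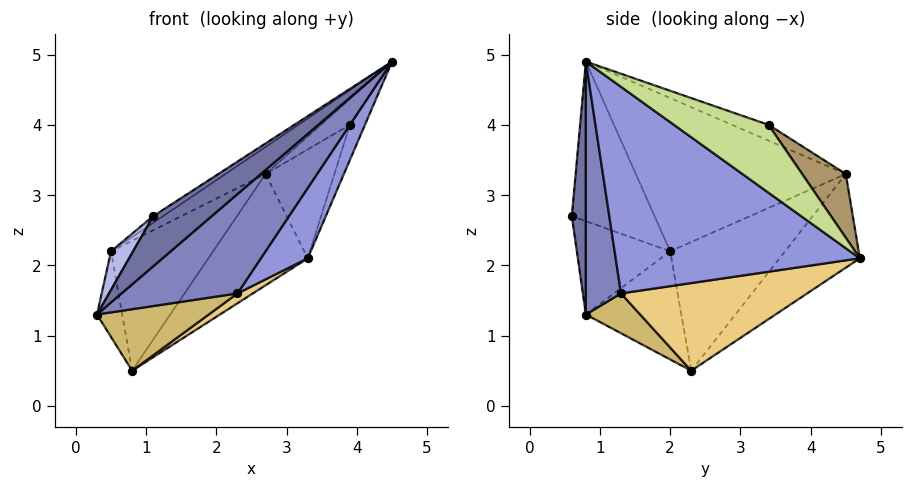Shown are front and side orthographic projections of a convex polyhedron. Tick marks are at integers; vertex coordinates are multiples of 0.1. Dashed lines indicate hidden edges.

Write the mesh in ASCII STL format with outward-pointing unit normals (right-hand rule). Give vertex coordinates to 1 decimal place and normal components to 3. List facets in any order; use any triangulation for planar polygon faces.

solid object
 facet normal 0.225 -0.938 -0.263
  outer loop
   vertex 1.1 0.6 2.7
   vertex 0.3 0.8 1.3
   vertex 4.5 0.8 4.9
  endloop
 endfacet
 facet normal 0.275 -0.907 -0.320
  outer loop
   vertex 2.3 1.3 1.6
   vertex 4.5 0.8 4.9
   vertex 0.3 0.8 1.3
  endloop
 endfacet
 facet normal 0.811 -0.156 -0.564
  outer loop
   vertex 2.3 1.3 1.6
   vertex 3.3 4.7 2.1
   vertex 4.5 0.8 4.9
  endloop
 endfacet
 facet normal -0.862 -0.204 0.464
  outer loop
   vertex 0.5 2.0 2.2
   vertex 0.3 0.8 1.3
   vertex 1.1 0.6 2.7
  endloop
 endfacet
 facet normal -0.545 0.065 0.836
  outer loop
   vertex 0.5 2.0 2.2
   vertex 1.1 0.6 2.7
   vertex 4.5 0.8 4.9
  endloop
 endfacet
 facet normal -0.535 0.102 0.838
  outer loop
   vertex 0.5 2.0 2.2
   vertex 4.5 0.8 4.9
   vertex 2.7 4.5 3.3
  endloop
 endfacet
 facet normal 0.968 0.154 -0.200
  outer loop
   vertex 3.9 3.4 4.0
   vertex 4.5 0.8 4.9
   vertex 3.3 4.7 2.1
  endloop
 endfacet
 facet normal -0.310 0.246 0.918
  outer loop
   vertex 3.9 3.4 4.0
   vertex 2.7 4.5 3.3
   vertex 4.5 0.8 4.9
  endloop
 endfacet
 facet normal 0.496 0.782 0.378
  outer loop
   vertex 3.9 3.4 4.0
   vertex 3.3 4.7 2.1
   vertex 2.7 4.5 3.3
  endloop
 endfacet
 facet normal 0.252 -0.520 -0.816
  outer loop
   vertex 0.8 2.3 0.5
   vertex 2.3 1.3 1.6
   vertex 0.3 0.8 1.3
  endloop
 endfacet
 facet normal 0.570 -0.047 -0.820
  outer loop
   vertex 0.8 2.3 0.5
   vertex 3.3 4.7 2.1
   vertex 2.3 1.3 1.6
  endloop
 endfacet
 facet normal -0.959 0.253 -0.125
  outer loop
   vertex 0.8 2.3 0.5
   vertex 0.3 0.8 1.3
   vertex 0.5 2.0 2.2
  endloop
 endfacet
 facet normal -0.618 0.765 -0.182
  outer loop
   vertex 0.8 2.3 0.5
   vertex 2.7 4.5 3.3
   vertex 3.3 4.7 2.1
  endloop
 endfacet
 facet normal -0.747 0.664 -0.015
  outer loop
   vertex 0.8 2.3 0.5
   vertex 0.5 2.0 2.2
   vertex 2.7 4.5 3.3
  endloop
 endfacet
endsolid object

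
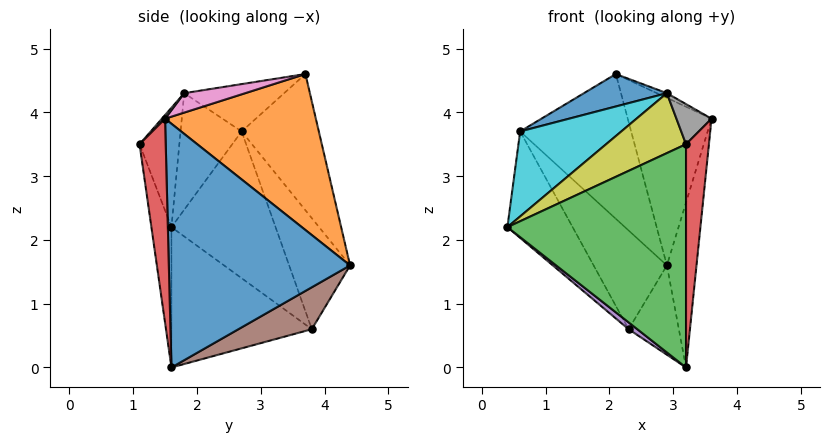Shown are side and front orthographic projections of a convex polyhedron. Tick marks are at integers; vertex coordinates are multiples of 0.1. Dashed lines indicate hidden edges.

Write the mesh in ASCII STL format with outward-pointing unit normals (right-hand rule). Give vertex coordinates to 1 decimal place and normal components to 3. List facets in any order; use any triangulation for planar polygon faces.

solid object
 facet normal 0.982 0.160 -0.097
  outer loop
   vertex 3.2 1.6 0.0
   vertex 2.9 4.4 1.6
   vertex 3.6 1.5 3.9
  endloop
 endfacet
 facet normal 0.826 0.459 0.327
  outer loop
   vertex 2.1 3.7 4.6
   vertex 3.6 1.5 3.9
   vertex 2.9 4.4 1.6
  endloop
 endfacet
 facet normal -0.110 -0.984 -0.141
  outer loop
   vertex 3.2 1.1 3.5
   vertex 0.4 1.6 2.2
   vertex 3.2 1.6 0.0
  endloop
 endfacet
 facet normal 0.749 -0.656 -0.094
  outer loop
   vertex 3.2 1.1 3.5
   vertex 3.2 1.6 0.0
   vertex 3.6 1.5 3.9
  endloop
 endfacet
 facet normal -0.617 -0.038 -0.786
  outer loop
   vertex 2.3 3.8 0.6
   vertex 3.2 1.6 0.0
   vertex 0.4 1.6 2.2
  endloop
 endfacet
 facet normal 0.634 0.434 -0.641
  outer loop
   vertex 2.3 3.8 0.6
   vertex 2.9 4.4 1.6
   vertex 3.2 1.6 0.0
  endloop
 endfacet
 facet normal 0.522 0.086 0.849
  outer loop
   vertex 2.9 1.8 4.3
   vertex 3.6 1.5 3.9
   vertex 2.1 3.7 4.6
  endloop
 endfacet
 facet normal 0.067 -0.738 0.671
  outer loop
   vertex 2.9 1.8 4.3
   vertex 3.2 1.1 3.5
   vertex 3.6 1.5 3.9
  endloop
 endfacet
 facet normal -0.380 -0.762 0.524
  outer loop
   vertex 2.9 1.8 4.3
   vertex 0.4 1.6 2.2
   vertex 3.2 1.1 3.5
  endloop
 endfacet
 facet normal -0.424 -0.702 0.572
  outer loop
   vertex 0.6 2.7 3.7
   vertex 0.4 1.6 2.2
   vertex 2.9 1.8 4.3
  endloop
 endfacet
 facet normal -0.345 -0.286 0.894
  outer loop
   vertex 0.6 2.7 3.7
   vertex 2.9 1.8 4.3
   vertex 2.1 3.7 4.6
  endloop
 endfacet
 facet normal -0.817 0.512 -0.266
  outer loop
   vertex 0.6 2.7 3.7
   vertex 2.3 3.8 0.6
   vertex 0.4 1.6 2.2
  endloop
 endfacet
 facet normal -0.570 0.820 0.039
  outer loop
   vertex 0.6 2.7 3.7
   vertex 2.1 3.7 4.6
   vertex 2.9 4.4 1.6
  endloop
 endfacet
 facet normal -0.637 0.767 -0.078
  outer loop
   vertex 0.6 2.7 3.7
   vertex 2.9 4.4 1.6
   vertex 2.3 3.8 0.6
  endloop
 endfacet
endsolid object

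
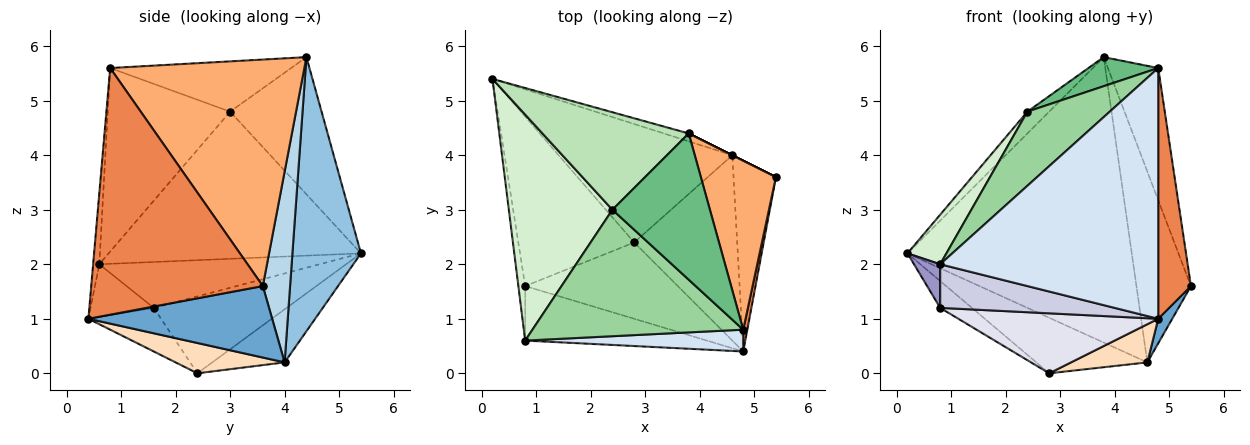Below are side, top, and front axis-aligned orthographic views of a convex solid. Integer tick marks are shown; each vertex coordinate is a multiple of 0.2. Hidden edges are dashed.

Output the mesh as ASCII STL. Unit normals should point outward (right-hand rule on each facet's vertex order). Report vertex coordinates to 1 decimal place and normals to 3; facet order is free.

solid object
 facet normal 0.858 -0.065 -0.509
  outer loop
   vertex 4.6 4.0 0.2
   vertex 5.4 3.6 1.6
   vertex 4.8 0.4 1.0
  endloop
 endfacet
 facet normal 0.292 0.956 -0.027
  outer loop
   vertex 4.6 4.0 0.2
   vertex 0.2 5.4 2.2
   vertex 3.8 4.4 5.8
  endloop
 endfacet
 facet normal 0.447 0.894 0.000
  outer loop
   vertex 4.6 4.0 0.2
   vertex 3.8 4.4 5.8
   vertex 5.4 3.6 1.6
  endloop
 endfacet
 facet normal -0.028 -0.996 0.087
  outer loop
   vertex 4.8 0.8 5.6
   vertex 0.8 0.6 2.0
   vertex 4.8 0.4 1.0
  endloop
 endfacet
 facet normal 0.982 -0.187 0.016
  outer loop
   vertex 4.8 0.8 5.6
   vertex 4.8 0.4 1.0
   vertex 5.4 3.6 1.6
  endloop
 endfacet
 facet normal 0.922 0.239 0.306
  outer loop
   vertex 4.8 0.8 5.6
   vertex 5.4 3.6 1.6
   vertex 3.8 4.4 5.8
  endloop
 endfacet
 facet normal -0.267 0.409 -0.873
  outer loop
   vertex 2.8 2.4 0.0
   vertex 0.2 5.4 2.2
   vertex 4.6 4.0 0.2
  endloop
 endfacet
 facet normal 0.277 -0.194 -0.941
  outer loop
   vertex 2.8 2.4 0.0
   vertex 4.6 4.0 0.2
   vertex 4.8 0.4 1.0
  endloop
 endfacet
 facet normal -0.451 -0.174 0.875
  outer loop
   vertex 2.4 3.0 4.8
   vertex 4.8 0.8 5.6
   vertex 3.8 4.4 5.8
  endloop
 endfacet
 facet normal -0.601 -0.404 0.690
  outer loop
   vertex 2.4 3.0 4.8
   vertex 0.8 0.6 2.0
   vertex 4.8 0.8 5.6
  endloop
 endfacet
 facet normal -0.675 0.161 0.720
  outer loop
   vertex 2.4 3.0 4.8
   vertex 3.8 4.4 5.8
   vertex 0.2 5.4 2.2
  endloop
 endfacet
 facet normal -0.811 -0.125 0.571
  outer loop
   vertex 2.4 3.0 4.8
   vertex 0.2 5.4 2.2
   vertex 0.8 0.6 2.0
  endloop
 endfacet
 facet normal -0.982 -0.117 -0.146
  outer loop
   vertex 0.8 1.6 1.2
   vertex 0.8 0.6 2.0
   vertex 0.2 5.4 2.2
  endloop
 endfacet
 facet normal -0.548 0.131 -0.826
  outer loop
   vertex 0.8 1.6 1.2
   vertex 0.2 5.4 2.2
   vertex 2.8 2.4 0.0
  endloop
 endfacet
 facet normal -0.221 -0.609 -0.762
  outer loop
   vertex 0.8 1.6 1.2
   vertex 4.8 0.4 1.0
   vertex 0.8 0.6 2.0
  endloop
 endfacet
 facet normal -0.219 -0.603 -0.767
  outer loop
   vertex 0.8 1.6 1.2
   vertex 2.8 2.4 0.0
   vertex 4.8 0.4 1.0
  endloop
 endfacet
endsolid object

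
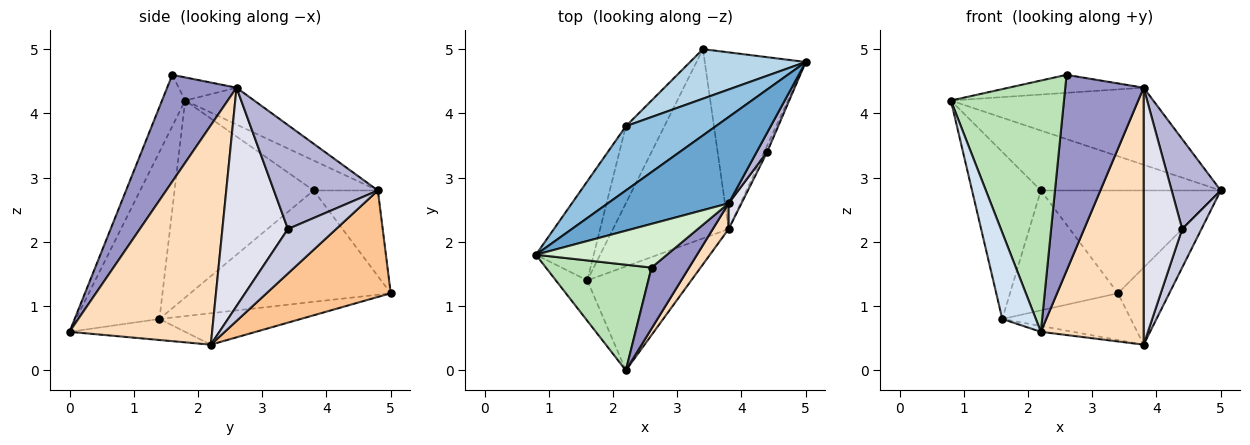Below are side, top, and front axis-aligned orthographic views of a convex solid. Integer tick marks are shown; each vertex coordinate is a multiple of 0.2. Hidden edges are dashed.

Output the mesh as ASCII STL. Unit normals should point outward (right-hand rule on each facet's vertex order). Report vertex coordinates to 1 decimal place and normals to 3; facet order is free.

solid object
 facet normal -0.222 0.650 0.727
  outer loop
   vertex 3.8 2.6 4.4
   vertex 5.0 4.8 2.8
   vertex 0.8 1.8 4.2
  endloop
 endfacet
 facet normal -0.237 0.663 0.710
  outer loop
   vertex 2.2 3.8 2.8
   vertex 0.8 1.8 4.2
   vertex 5.0 4.8 2.8
  endloop
 endfacet
 facet normal -0.306 0.857 0.413
  outer loop
   vertex 2.2 3.8 2.8
   vertex 5.0 4.8 2.8
   vertex 3.4 5.0 1.2
  endloop
 endfacet
 facet normal -0.914 -0.367 -0.172
  outer loop
   vertex 1.6 1.4 0.8
   vertex 2.2 0.0 0.6
   vertex 0.8 1.8 4.2
  endloop
 endfacet
 facet normal -0.867 0.429 -0.254
  outer loop
   vertex 1.6 1.4 0.8
   vertex 0.8 1.8 4.2
   vertex 2.2 3.8 2.8
  endloop
 endfacet
 facet normal -0.842 0.454 -0.292
  outer loop
   vertex 1.6 1.4 0.8
   vertex 2.2 3.8 2.8
   vertex 3.4 5.0 1.2
  endloop
 endfacet
 facet normal 0.695 0.288 -0.659
  outer loop
   vertex 3.8 2.2 0.4
   vertex 3.4 5.0 1.2
   vertex 5.0 4.8 2.8
  endloop
 endfacet
 facet normal 0.810 -0.584 0.058
  outer loop
   vertex 3.8 2.2 0.4
   vertex 3.8 2.6 4.4
   vertex 2.2 0.0 0.6
  endloop
 endfacet
 facet normal -0.198 0.055 -0.979
  outer loop
   vertex 3.8 2.2 0.4
   vertex 2.2 0.0 0.6
   vertex 1.6 1.4 0.8
  endloop
 endfacet
 facet normal -0.255 0.232 -0.939
  outer loop
   vertex 3.8 2.2 0.4
   vertex 1.6 1.4 0.8
   vertex 3.4 5.0 1.2
  endloop
 endfacet
 facet normal -0.185 -0.906 0.381
  outer loop
   vertex 2.6 1.6 4.6
   vertex 0.8 1.8 4.2
   vertex 2.2 0.0 0.6
  endloop
 endfacet
 facet normal -0.161 0.376 0.913
  outer loop
   vertex 2.6 1.6 4.6
   vertex 3.8 2.6 4.4
   vertex 0.8 1.8 4.2
  endloop
 endfacet
 facet normal 0.646 -0.729 0.227
  outer loop
   vertex 2.6 1.6 4.6
   vertex 2.2 0.0 0.6
   vertex 3.8 2.6 4.4
  endloop
 endfacet
 facet normal 0.901 -0.425 0.091
  outer loop
   vertex 4.4 3.4 2.2
   vertex 5.0 4.8 2.8
   vertex 3.8 2.6 4.4
  endloop
 endfacet
 facet normal 0.927 -0.371 -0.062
  outer loop
   vertex 4.4 3.4 2.2
   vertex 3.8 2.2 0.4
   vertex 5.0 4.8 2.8
  endloop
 endfacet
 facet normal 0.861 -0.506 0.051
  outer loop
   vertex 4.4 3.4 2.2
   vertex 3.8 2.6 4.4
   vertex 3.8 2.2 0.4
  endloop
 endfacet
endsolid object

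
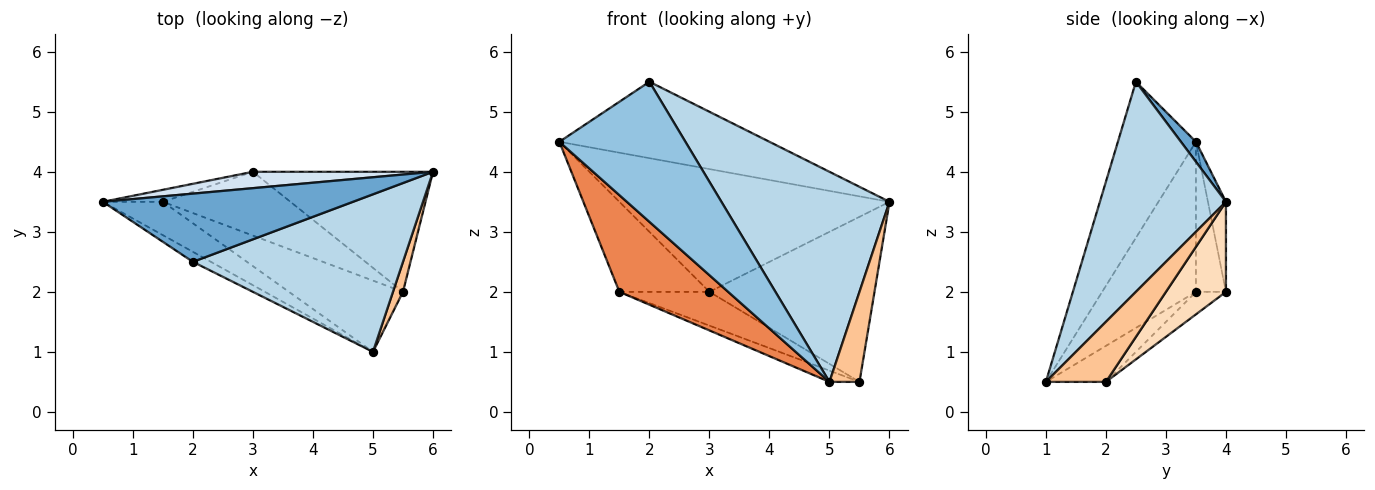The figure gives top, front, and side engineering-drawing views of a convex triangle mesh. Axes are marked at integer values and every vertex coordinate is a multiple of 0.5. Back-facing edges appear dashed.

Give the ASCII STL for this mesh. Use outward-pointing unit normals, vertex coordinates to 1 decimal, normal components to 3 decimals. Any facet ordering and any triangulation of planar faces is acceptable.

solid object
 facet normal 0.053 0.745 0.665
  outer loop
   vertex 2.0 2.5 5.5
   vertex 6.0 4.0 3.5
   vertex 0.5 3.5 4.5
  endloop
 endfacet
 facet normal -0.525 -0.849 -0.061
  outer loop
   vertex 2.0 2.5 5.5
   vertex 0.5 3.5 4.5
   vertex 5.0 1.0 0.5
  endloop
 endfacet
 facet normal 0.514 -0.686 0.514
  outer loop
   vertex 2.0 2.5 5.5
   vertex 5.0 1.0 0.5
   vertex 6.0 4.0 3.5
  endloop
 endfacet
 facet normal -0.066 0.989 0.132
  outer loop
   vertex 3.0 4.0 2.0
   vertex 0.5 3.5 4.5
   vertex 6.0 4.0 3.5
  endloop
 endfacet
 facet normal -0.632 -0.733 -0.253
  outer loop
   vertex 1.5 3.5 2.0
   vertex 5.0 1.0 0.5
   vertex 0.5 3.5 4.5
  endloop
 endfacet
 facet normal -0.314 0.941 -0.125
  outer loop
   vertex 1.5 3.5 2.0
   vertex 0.5 3.5 4.5
   vertex 3.0 4.0 2.0
  endloop
 endfacet
 facet normal 0.885 -0.442 0.147
  outer loop
   vertex 5.5 2.0 0.5
   vertex 6.0 4.0 3.5
   vertex 5.0 1.0 0.5
  endloop
 endfacet
 facet normal 0.282 0.776 -0.564
  outer loop
   vertex 5.5 2.0 0.5
   vertex 3.0 4.0 2.0
   vertex 6.0 4.0 3.5
  endloop
 endfacet
 facet normal -0.298 0.149 -0.943
  outer loop
   vertex 5.5 2.0 0.5
   vertex 5.0 1.0 0.5
   vertex 1.5 3.5 2.0
  endloop
 endfacet
 facet normal -0.154 0.462 -0.873
  outer loop
   vertex 5.5 2.0 0.5
   vertex 1.5 3.5 2.0
   vertex 3.0 4.0 2.0
  endloop
 endfacet
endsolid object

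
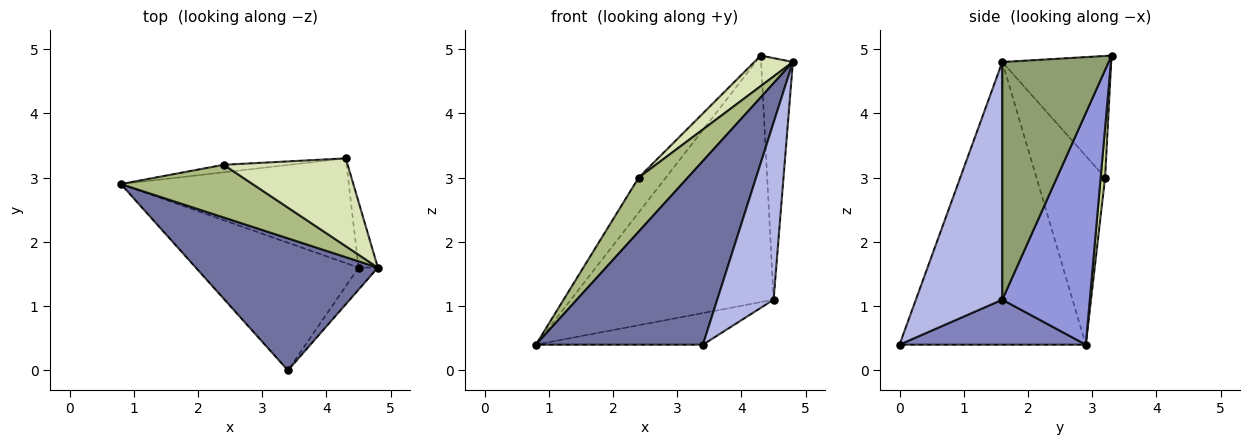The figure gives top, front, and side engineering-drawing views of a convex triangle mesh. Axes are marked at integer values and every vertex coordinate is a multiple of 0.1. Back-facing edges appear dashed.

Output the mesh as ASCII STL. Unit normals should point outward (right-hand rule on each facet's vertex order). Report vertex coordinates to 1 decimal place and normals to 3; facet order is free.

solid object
 facet normal -0.671 -0.602 0.432
  outer loop
   vertex 3.4 0.0 0.4
   vertex 4.8 1.6 4.8
   vertex 0.8 2.9 0.4
  endloop
 endfacet
 facet normal 0.259 0.232 -0.938
  outer loop
   vertex 4.5 1.6 1.1
   vertex 3.4 0.0 0.4
   vertex 0.8 2.9 0.4
  endloop
 endfacet
 facet normal 0.369 0.855 -0.363
  outer loop
   vertex 4.5 1.6 1.1
   vertex 0.8 2.9 0.4
   vertex 4.3 3.3 4.9
  endloop
 endfacet
 facet normal 0.836 -0.545 -0.068
  outer loop
   vertex 4.5 1.6 1.1
   vertex 4.8 1.6 4.8
   vertex 3.4 0.0 0.4
  endloop
 endfacet
 facet normal 0.955 0.286 -0.077
  outer loop
   vertex 4.5 1.6 1.1
   vertex 4.3 3.3 4.9
   vertex 4.8 1.6 4.8
  endloop
 endfacet
 facet normal -0.707 -0.506 0.494
  outer loop
   vertex 2.4 3.2 3.0
   vertex 0.8 2.9 0.4
   vertex 4.8 1.6 4.8
  endloop
 endfacet
 facet normal 0.157 0.965 -0.208
  outer loop
   vertex 2.4 3.2 3.0
   vertex 4.3 3.3 4.9
   vertex 0.8 2.9 0.4
  endloop
 endfacet
 facet normal -0.680 -0.241 0.693
  outer loop
   vertex 2.4 3.2 3.0
   vertex 4.8 1.6 4.8
   vertex 4.3 3.3 4.9
  endloop
 endfacet
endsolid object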